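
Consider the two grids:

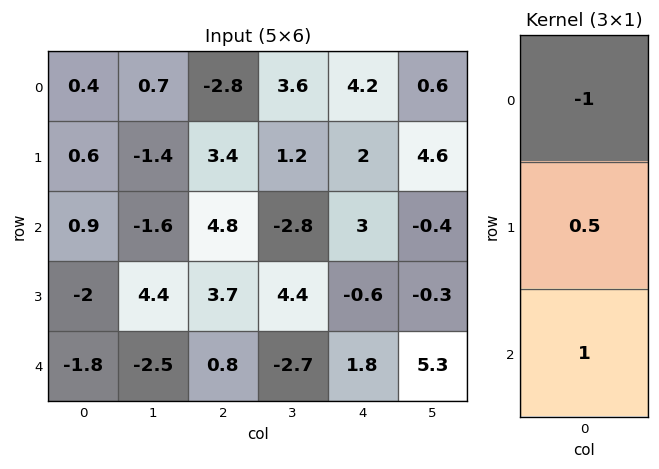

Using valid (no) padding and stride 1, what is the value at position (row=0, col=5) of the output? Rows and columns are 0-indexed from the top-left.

The receptive field on the input at this output position is [0.6 / 4.6 / -0.4]. Elementwise product with the kernel and sum: 0.6·-1 + 4.6·0.5 + -0.4·1.

1.3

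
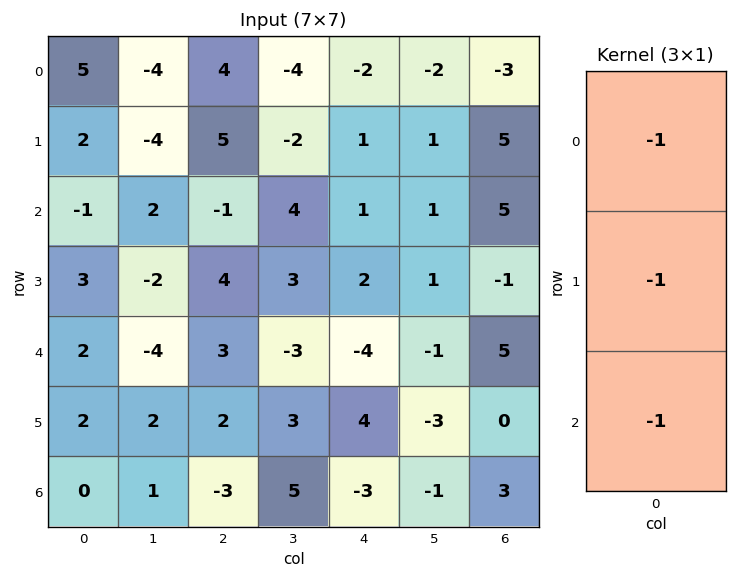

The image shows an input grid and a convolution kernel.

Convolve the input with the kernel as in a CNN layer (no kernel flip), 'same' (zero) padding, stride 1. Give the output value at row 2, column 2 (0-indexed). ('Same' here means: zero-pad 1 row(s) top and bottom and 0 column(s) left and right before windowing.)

-8

The receptive field on the zero-padded input at this output position is [5 / -1 / 4]. Elementwise product with the kernel and sum: 5·-1 + -1·-1 + 4·-1.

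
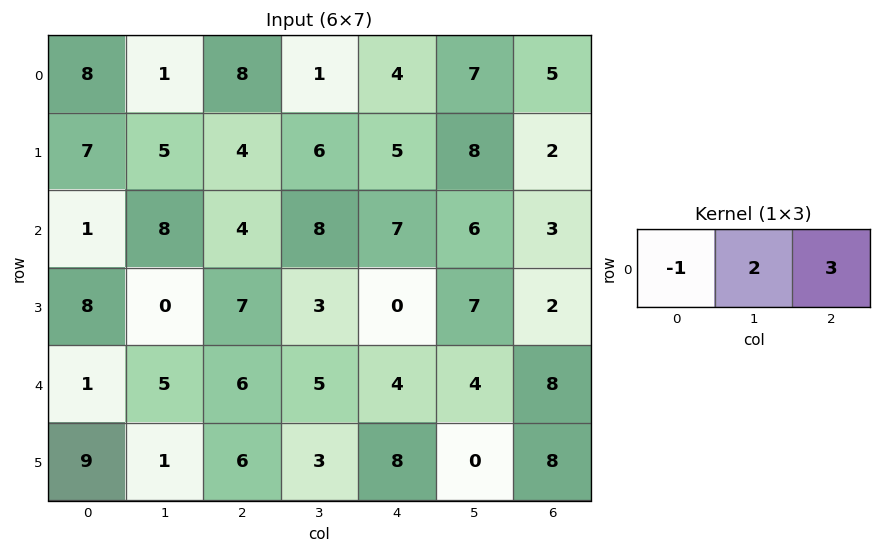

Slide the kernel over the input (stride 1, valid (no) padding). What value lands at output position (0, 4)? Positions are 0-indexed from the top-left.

The receptive field on the input at this output position is [4 7 5]. Elementwise product with the kernel and sum: 4·-1 + 7·2 + 5·3.

25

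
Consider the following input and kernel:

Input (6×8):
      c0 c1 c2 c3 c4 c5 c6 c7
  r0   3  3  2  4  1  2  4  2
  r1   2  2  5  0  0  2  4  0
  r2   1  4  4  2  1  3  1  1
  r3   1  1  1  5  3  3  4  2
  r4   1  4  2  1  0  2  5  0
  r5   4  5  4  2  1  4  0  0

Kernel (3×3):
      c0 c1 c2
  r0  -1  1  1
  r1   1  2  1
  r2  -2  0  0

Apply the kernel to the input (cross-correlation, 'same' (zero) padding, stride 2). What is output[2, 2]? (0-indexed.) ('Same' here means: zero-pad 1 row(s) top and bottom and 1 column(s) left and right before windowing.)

The receptive field on the zero-padded input at this output position is [5 3 3 / 1 0 2 / 2 1 4]. Elementwise product with the kernel and sum: 5·-1 + 3·1 + 3·1 + 1·1 + 0·2 + 2·1 + 2·-2.

0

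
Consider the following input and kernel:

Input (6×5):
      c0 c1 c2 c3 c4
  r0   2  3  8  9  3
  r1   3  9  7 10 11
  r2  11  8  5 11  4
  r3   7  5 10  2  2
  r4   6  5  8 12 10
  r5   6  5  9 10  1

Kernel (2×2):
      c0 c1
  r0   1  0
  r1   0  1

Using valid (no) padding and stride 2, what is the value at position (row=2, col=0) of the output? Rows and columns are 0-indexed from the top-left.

11

The receptive field on the input at this output position is [6 5 / 6 5]. Elementwise product with the kernel and sum: 6·1 + 5·1.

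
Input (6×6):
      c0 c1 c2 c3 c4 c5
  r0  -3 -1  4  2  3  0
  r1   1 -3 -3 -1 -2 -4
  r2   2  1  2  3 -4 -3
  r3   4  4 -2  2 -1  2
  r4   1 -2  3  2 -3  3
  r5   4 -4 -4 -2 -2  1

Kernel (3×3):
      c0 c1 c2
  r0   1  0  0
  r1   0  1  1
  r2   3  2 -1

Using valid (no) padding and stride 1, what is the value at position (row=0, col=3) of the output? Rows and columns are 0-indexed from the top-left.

0

The receptive field on the input at this output position is [2 3 0 / -1 -2 -4 / 3 -4 -3]. Elementwise product with the kernel and sum: 2·1 + -2·1 + -4·1 + 3·3 + -4·2 + -3·-1.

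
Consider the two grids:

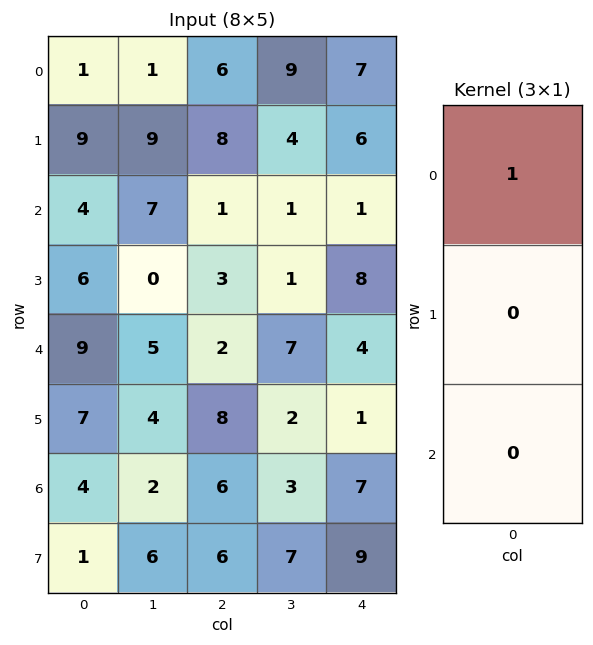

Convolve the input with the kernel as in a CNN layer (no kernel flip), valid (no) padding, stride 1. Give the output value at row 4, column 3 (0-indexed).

7

The receptive field on the input at this output position is [7 / 2 / 3]. Elementwise product with the kernel and sum: 7·1.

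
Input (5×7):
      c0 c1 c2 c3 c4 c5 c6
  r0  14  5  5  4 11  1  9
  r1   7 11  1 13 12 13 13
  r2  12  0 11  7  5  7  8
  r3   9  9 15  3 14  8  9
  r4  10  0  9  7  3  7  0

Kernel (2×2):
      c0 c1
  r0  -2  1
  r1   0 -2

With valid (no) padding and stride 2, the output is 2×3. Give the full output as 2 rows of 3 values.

Output[0,0]: The receptive field on the input at this output position is [14 5 / 7 11]. Elementwise product with the kernel and sum: 14·-2 + 5·1 + 11·-2.

-45 -32 -47
-42 -21 -19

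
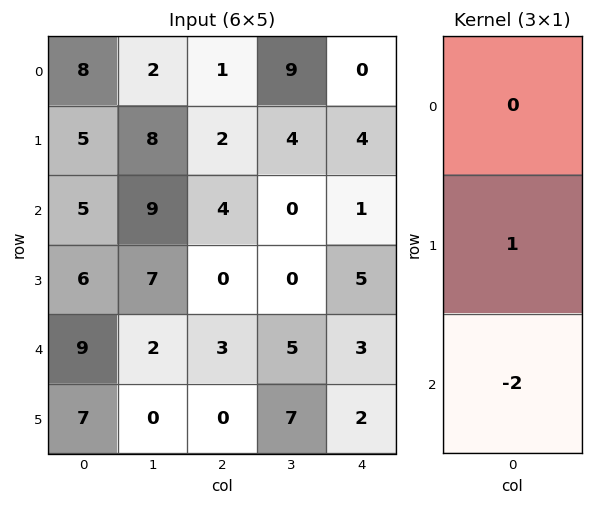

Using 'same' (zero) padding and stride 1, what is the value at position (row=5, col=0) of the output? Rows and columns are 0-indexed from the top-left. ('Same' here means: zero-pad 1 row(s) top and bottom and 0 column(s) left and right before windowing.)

The receptive field on the zero-padded input at this output position is [9 / 7 / 0]. Elementwise product with the kernel and sum: 7·1 + 0·-2.

7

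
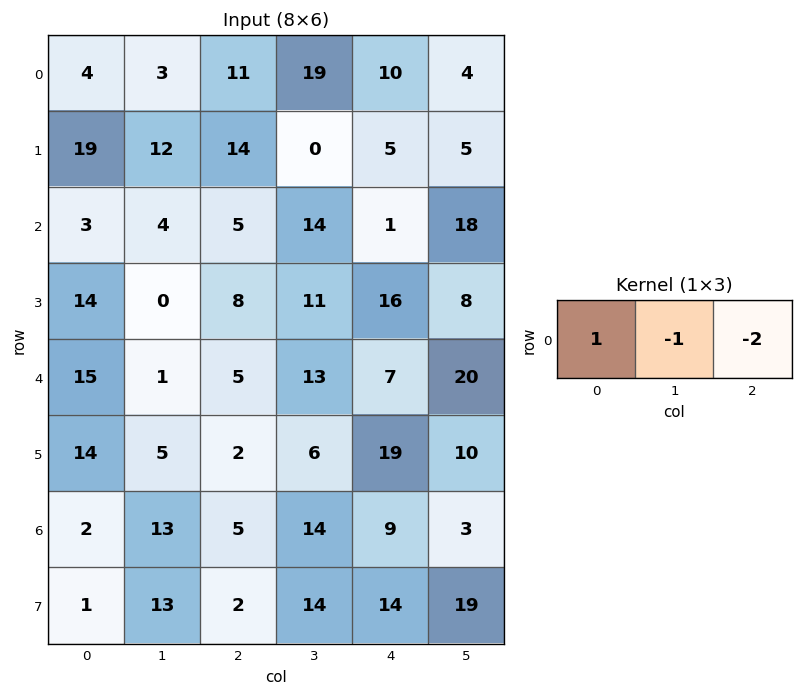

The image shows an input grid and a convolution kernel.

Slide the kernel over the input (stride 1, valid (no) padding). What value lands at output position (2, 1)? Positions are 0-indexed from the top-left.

The receptive field on the input at this output position is [4 5 14]. Elementwise product with the kernel and sum: 4·1 + 5·-1 + 14·-2.

-29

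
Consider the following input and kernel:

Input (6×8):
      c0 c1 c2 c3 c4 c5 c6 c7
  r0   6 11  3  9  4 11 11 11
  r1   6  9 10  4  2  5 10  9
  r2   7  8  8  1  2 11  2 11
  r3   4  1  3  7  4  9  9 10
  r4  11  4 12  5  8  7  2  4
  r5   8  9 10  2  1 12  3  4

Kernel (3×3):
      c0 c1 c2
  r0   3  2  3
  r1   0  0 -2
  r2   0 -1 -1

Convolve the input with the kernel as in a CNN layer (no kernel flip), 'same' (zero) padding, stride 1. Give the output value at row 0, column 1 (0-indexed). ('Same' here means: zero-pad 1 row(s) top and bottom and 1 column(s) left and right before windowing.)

-25

The receptive field on the zero-padded input at this output position is [0 0 0 / 6 11 3 / 6 9 10]. Elementwise product with the kernel and sum: 0·3 + 0·2 + 0·3 + 3·-2 + 9·-1 + 10·-1.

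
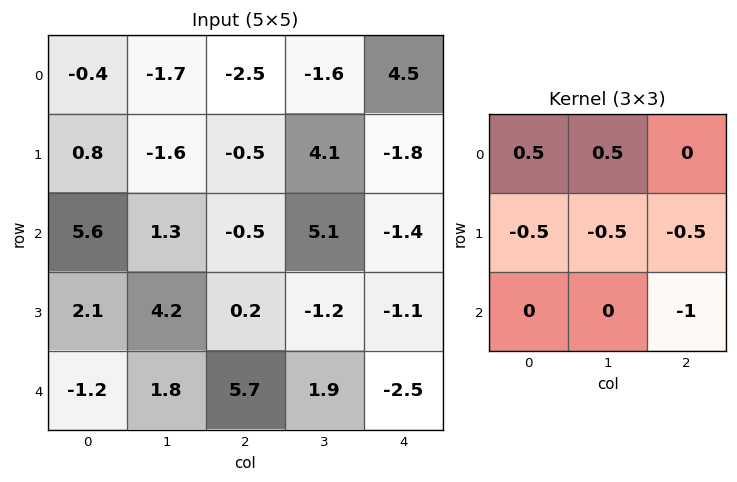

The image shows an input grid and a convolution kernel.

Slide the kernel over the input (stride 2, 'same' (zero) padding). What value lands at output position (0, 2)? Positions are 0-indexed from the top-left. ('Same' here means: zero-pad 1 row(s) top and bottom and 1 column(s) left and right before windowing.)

-1.45

The receptive field on the zero-padded input at this output position is [0 0 0 / -1.6 4.5 0 / 4.1 -1.8 0]. Elementwise product with the kernel and sum: 0·0.5 + 0·0.5 + -1.6·-0.5 + 4.5·-0.5 + 0·-0.5 + 0·-1.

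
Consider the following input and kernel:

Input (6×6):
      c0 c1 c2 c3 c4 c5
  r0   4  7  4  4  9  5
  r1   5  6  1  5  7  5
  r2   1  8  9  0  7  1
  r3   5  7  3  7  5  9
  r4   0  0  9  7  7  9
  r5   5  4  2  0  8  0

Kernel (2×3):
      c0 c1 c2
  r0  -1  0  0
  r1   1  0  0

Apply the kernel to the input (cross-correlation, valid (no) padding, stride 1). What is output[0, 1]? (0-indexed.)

-1

The receptive field on the input at this output position is [7 4 4 / 6 1 5]. Elementwise product with the kernel and sum: 7·-1 + 6·1.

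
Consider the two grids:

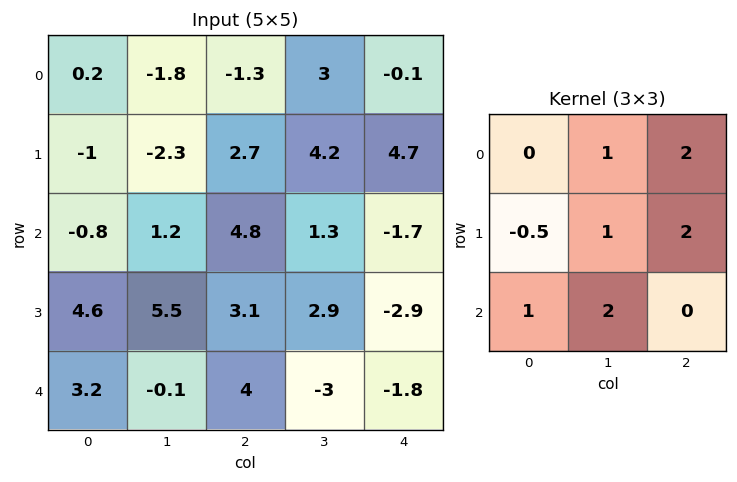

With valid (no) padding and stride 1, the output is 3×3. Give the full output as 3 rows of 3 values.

0.8 27.75 22.45
29.9 29.6 18
23.2 21.45 -8.55

Output[0,0]: The receptive field on the input at this output position is [0.2 -1.8 -1.3 / -1 -2.3 2.7 / -0.8 1.2 4.8]. Elementwise product with the kernel and sum: -1.8·1 + -1.3·2 + -1·-0.5 + -2.3·1 + 2.7·2 + -0.8·1 + 1.2·2.
Output[0,1]: The receptive field on the input at this output position is [-1.8 -1.3 3 / -2.3 2.7 4.2 / 1.2 4.8 1.3]. Elementwise product with the kernel and sum: -1.3·1 + 3·2 + -2.3·-0.5 + 2.7·1 + 4.2·2 + 1.2·1 + 4.8·2.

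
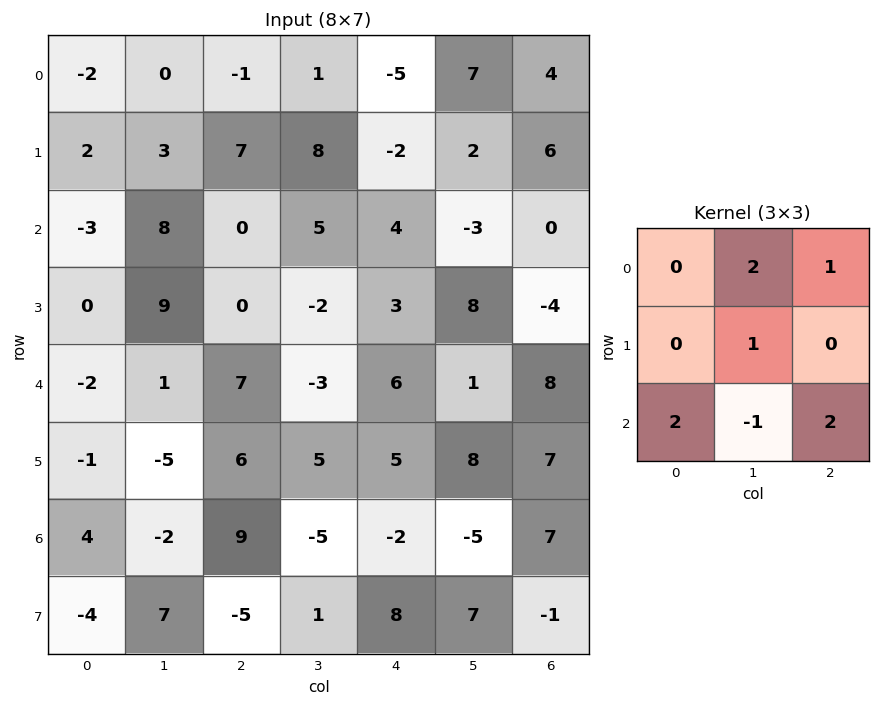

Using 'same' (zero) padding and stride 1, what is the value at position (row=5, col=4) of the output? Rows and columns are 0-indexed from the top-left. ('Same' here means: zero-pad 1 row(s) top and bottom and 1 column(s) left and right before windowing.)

0

The receptive field on the zero-padded input at this output position is [-3 6 1 / 5 5 8 / -5 -2 -5]. Elementwise product with the kernel and sum: 6·2 + 1·1 + 5·1 + -5·2 + -2·-1 + -5·2.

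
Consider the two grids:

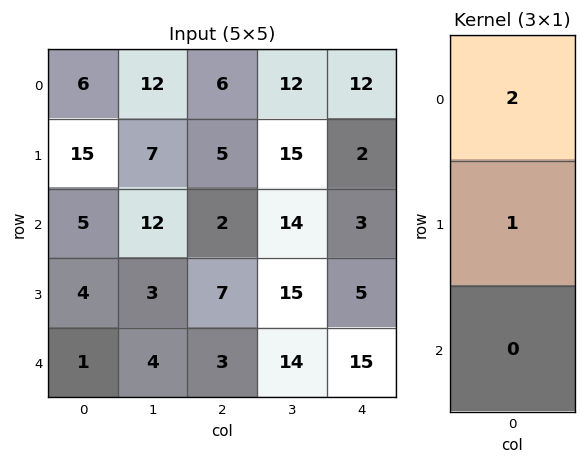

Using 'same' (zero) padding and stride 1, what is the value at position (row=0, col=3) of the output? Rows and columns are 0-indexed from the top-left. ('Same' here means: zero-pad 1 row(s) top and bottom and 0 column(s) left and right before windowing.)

12

The receptive field on the zero-padded input at this output position is [0 / 12 / 15]. Elementwise product with the kernel and sum: 0·2 + 12·1.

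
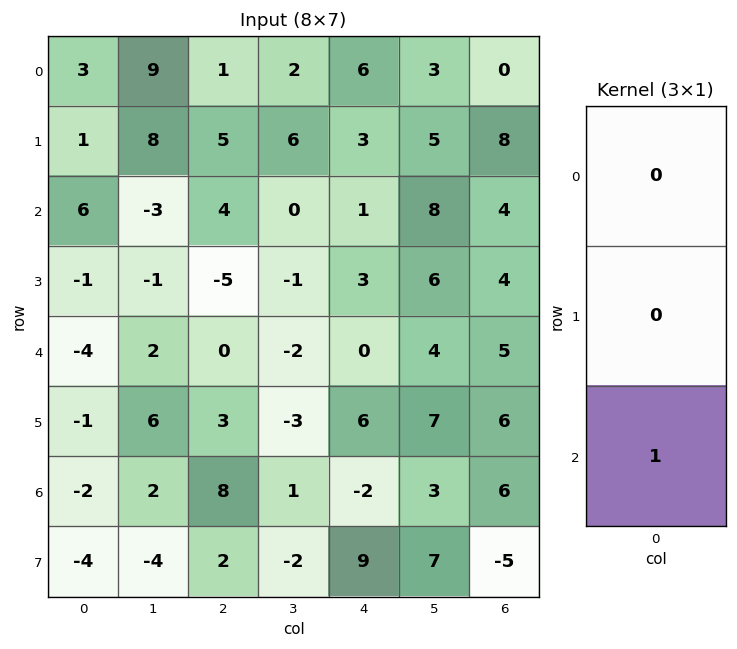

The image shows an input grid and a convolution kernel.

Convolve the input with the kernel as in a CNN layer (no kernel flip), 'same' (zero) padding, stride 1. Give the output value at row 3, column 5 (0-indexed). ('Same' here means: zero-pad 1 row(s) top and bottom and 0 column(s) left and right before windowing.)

The receptive field on the zero-padded input at this output position is [8 / 6 / 4]. Elementwise product with the kernel and sum: 4·1.

4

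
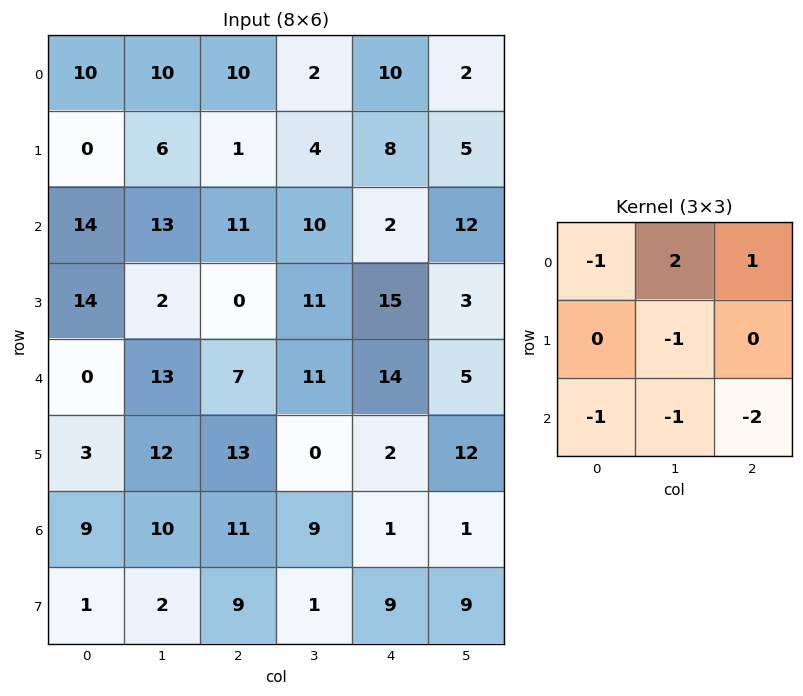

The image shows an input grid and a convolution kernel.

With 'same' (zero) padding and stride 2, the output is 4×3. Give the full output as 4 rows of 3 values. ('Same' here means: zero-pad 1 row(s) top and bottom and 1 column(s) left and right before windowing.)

-22 -25 -32
-26 -35 -17
3 -23 -18
4 -10 -13

Output[0,0]: The receptive field on the zero-padded input at this output position is [0 0 0 / 0 10 10 / 0 0 6]. Elementwise product with the kernel and sum: 0·-1 + 0·2 + 0·1 + 10·-1 + 0·-1 + 0·-1 + 6·-2.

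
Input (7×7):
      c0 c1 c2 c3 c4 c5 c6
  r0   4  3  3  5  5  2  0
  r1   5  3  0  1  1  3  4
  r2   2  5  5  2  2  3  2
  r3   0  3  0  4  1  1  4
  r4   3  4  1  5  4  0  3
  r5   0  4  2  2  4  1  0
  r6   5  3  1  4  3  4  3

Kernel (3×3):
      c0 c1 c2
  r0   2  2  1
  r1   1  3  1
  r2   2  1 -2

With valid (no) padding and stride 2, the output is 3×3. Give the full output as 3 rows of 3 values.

Output[0,0]: The receptive field on the input at this output position is [4 3 3 / 5 3 0 / 2 5 5]. Elementwise product with the kernel and sum: 4·2 + 3·2 + 3·1 + 5·1 + 3·3 + 0·1 + 2·2 + 5·1 + 5·-2.
Output[0,1]: The receptive field on the input at this output position is [3 5 5 / 0 1 1 / 5 2 2]. Elementwise product with the kernel and sum: 3·2 + 5·2 + 5·1 + 0·1 + 1·3 + 1·1 + 5·2 + 2·1 + 2·-2.

30 33 31
36 28 22
40 28 22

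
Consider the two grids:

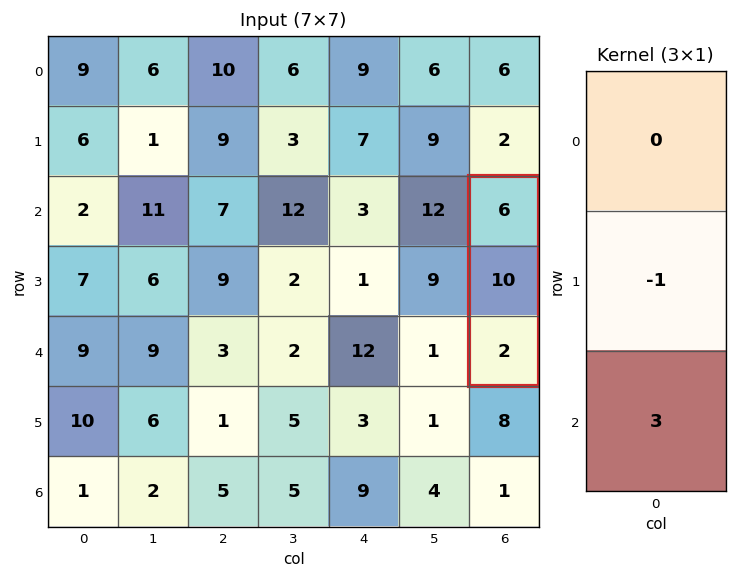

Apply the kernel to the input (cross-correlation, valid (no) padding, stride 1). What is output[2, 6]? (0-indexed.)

The receptive field on the input at this output position is [6 / 10 / 2]. Elementwise product with the kernel and sum: 10·-1 + 2·3.

-4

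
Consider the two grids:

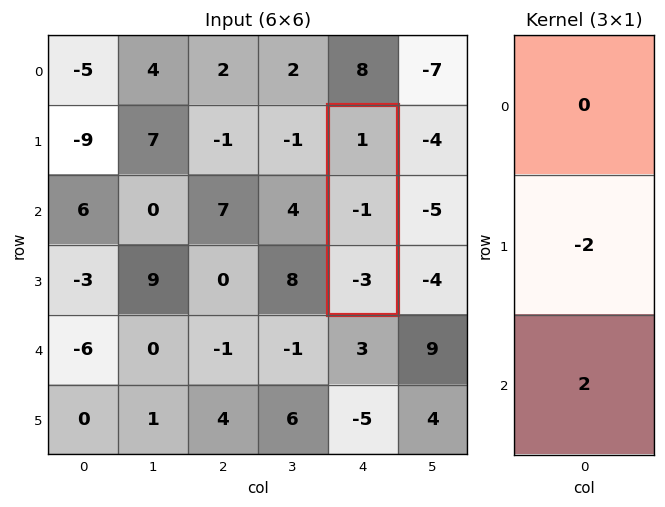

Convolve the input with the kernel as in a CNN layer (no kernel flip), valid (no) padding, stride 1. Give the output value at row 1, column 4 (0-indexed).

-4

The receptive field on the input at this output position is [1 / -1 / -3]. Elementwise product with the kernel and sum: -1·-2 + -3·2.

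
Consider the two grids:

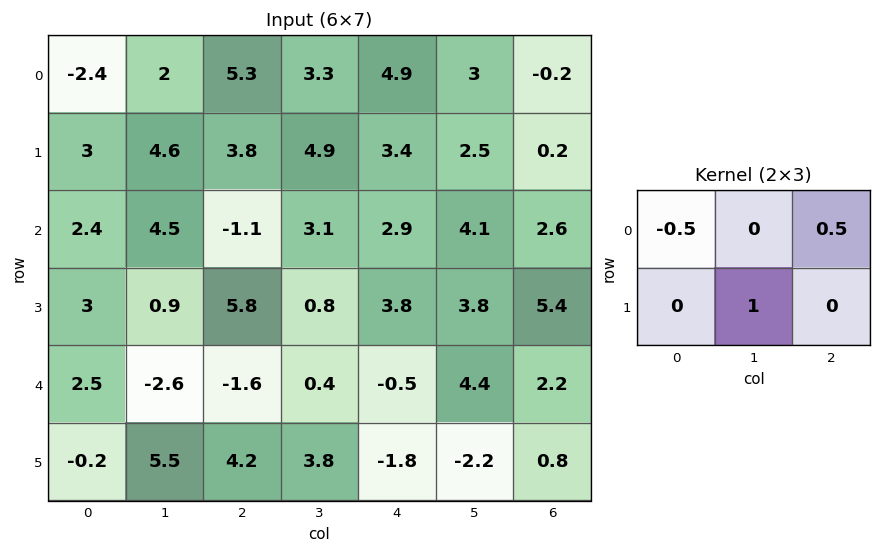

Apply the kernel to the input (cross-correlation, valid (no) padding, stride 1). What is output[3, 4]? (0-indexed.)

The receptive field on the input at this output position is [3.8 3.8 5.4 / -0.5 4.4 2.2]. Elementwise product with the kernel and sum: 3.8·-0.5 + 5.4·0.5 + 4.4·1.

5.2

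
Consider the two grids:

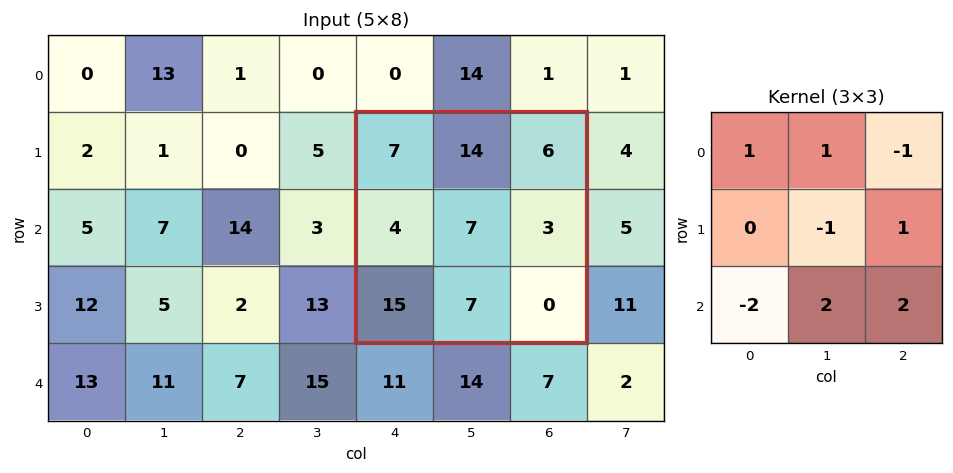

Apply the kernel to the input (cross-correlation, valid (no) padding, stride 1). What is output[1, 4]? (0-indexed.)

The receptive field on the input at this output position is [7 14 6 / 4 7 3 / 15 7 0]. Elementwise product with the kernel and sum: 7·1 + 14·1 + 6·-1 + 7·-1 + 3·1 + 15·-2 + 7·2 + 0·2.

-5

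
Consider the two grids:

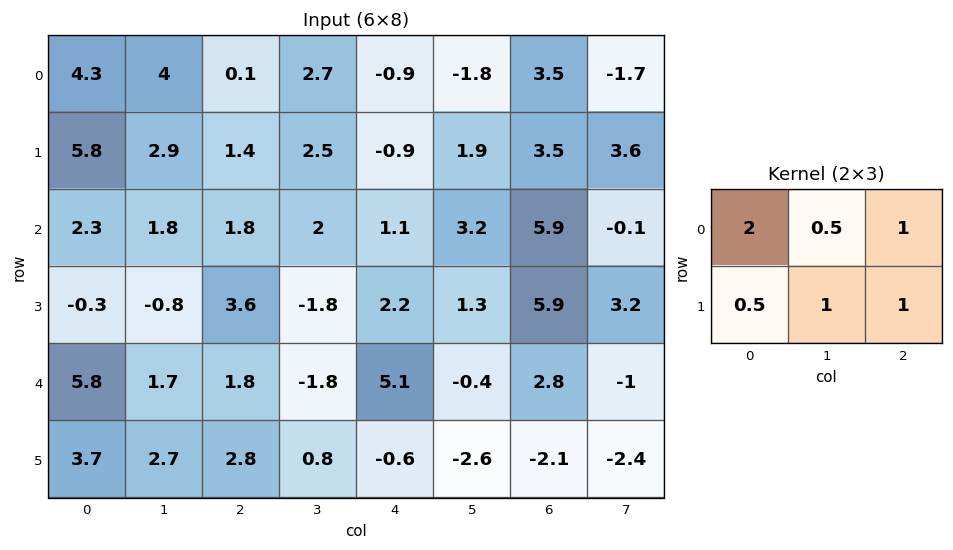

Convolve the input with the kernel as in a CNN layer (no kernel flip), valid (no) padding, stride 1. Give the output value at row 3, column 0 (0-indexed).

The receptive field on the input at this output position is [-0.3 -0.8 3.6 / 5.8 1.7 1.8]. Elementwise product with the kernel and sum: -0.3·2 + -0.8·0.5 + 3.6·1 + 5.8·0.5 + 1.7·1 + 1.8·1.

9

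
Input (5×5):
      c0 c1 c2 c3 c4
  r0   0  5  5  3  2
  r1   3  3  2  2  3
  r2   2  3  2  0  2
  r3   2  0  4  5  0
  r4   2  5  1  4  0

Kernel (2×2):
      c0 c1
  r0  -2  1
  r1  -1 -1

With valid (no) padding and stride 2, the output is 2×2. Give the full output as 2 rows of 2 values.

Output[0,0]: The receptive field on the input at this output position is [0 5 / 3 3]. Elementwise product with the kernel and sum: 0·-2 + 5·1 + 3·-1 + 3·-1.
Output[0,1]: The receptive field on the input at this output position is [5 3 / 2 2]. Elementwise product with the kernel and sum: 5·-2 + 3·1 + 2·-1 + 2·-1.

-1 -11
-3 -13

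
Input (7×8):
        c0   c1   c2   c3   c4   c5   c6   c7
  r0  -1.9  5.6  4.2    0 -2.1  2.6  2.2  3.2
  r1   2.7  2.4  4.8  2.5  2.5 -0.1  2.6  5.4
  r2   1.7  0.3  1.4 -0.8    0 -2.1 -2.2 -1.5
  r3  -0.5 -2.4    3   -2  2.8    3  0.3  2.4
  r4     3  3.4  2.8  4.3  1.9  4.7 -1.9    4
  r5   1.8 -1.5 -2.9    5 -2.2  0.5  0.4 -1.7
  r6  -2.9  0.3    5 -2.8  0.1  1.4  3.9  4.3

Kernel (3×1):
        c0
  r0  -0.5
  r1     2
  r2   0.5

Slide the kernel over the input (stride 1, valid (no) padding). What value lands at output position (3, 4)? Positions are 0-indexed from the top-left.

1.3

The receptive field on the input at this output position is [2.8 / 1.9 / -2.2]. Elementwise product with the kernel and sum: 2.8·-0.5 + 1.9·2 + -2.2·0.5.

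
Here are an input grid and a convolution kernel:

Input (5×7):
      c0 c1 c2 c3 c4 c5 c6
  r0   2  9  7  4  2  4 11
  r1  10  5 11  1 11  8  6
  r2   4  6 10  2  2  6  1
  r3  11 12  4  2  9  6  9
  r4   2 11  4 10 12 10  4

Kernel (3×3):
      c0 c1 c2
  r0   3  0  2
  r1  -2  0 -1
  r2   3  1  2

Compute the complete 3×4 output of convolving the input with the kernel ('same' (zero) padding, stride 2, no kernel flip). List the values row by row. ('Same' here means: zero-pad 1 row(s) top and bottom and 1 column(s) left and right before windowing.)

11 6 18 22
39 47 36 39
13 8 -12 -2

Output[0,0]: The receptive field on the zero-padded input at this output position is [0 0 0 / 0 2 9 / 0 10 5]. Elementwise product with the kernel and sum: 0·3 + 0·2 + 0·-2 + 9·-1 + 0·3 + 10·1 + 5·2.
Output[0,1]: The receptive field on the zero-padded input at this output position is [0 0 0 / 9 7 4 / 5 11 1]. Elementwise product with the kernel and sum: 0·3 + 0·2 + 9·-2 + 4·-1 + 5·3 + 11·1 + 1·2.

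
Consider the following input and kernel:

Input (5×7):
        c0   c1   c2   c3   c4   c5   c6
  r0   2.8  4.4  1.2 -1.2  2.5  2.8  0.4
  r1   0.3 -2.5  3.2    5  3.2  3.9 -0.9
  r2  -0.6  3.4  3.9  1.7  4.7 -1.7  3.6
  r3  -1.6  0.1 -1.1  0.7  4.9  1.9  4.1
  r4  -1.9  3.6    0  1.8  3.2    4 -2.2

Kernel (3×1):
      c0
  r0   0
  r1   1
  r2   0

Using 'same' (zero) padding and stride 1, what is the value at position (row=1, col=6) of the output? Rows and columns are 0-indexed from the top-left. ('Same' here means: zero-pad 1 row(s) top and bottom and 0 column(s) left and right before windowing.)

The receptive field on the zero-padded input at this output position is [0.4 / -0.9 / 3.6]. Elementwise product with the kernel and sum: -0.9·1.

-0.9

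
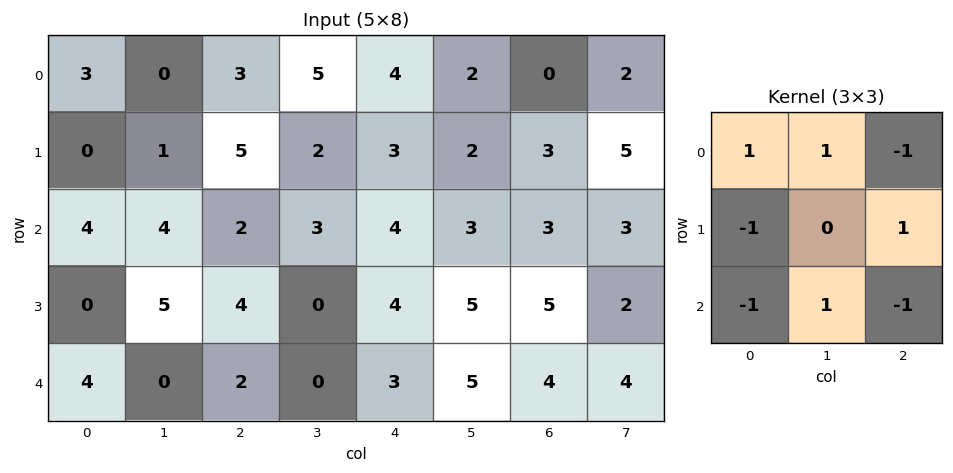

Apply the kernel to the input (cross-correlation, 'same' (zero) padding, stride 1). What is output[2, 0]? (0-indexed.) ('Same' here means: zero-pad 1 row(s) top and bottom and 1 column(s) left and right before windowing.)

-2

The receptive field on the zero-padded input at this output position is [0 0 1 / 0 4 4 / 0 0 5]. Elementwise product with the kernel and sum: 0·1 + 0·1 + 1·-1 + 0·-1 + 4·1 + 0·-1 + 0·1 + 5·-1.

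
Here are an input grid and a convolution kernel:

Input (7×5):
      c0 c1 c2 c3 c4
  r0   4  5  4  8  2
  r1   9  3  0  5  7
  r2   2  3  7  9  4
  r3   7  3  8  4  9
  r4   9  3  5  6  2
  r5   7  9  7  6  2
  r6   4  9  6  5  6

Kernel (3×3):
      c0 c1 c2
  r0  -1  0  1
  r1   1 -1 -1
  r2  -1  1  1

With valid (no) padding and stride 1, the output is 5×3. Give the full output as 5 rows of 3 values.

Output[0,0]: The receptive field on the input at this output position is [4 5 4 / 9 3 0 / 2 3 7]. Elementwise product with the kernel and sum: 4·-1 + 4·1 + 9·1 + 3·-1 + 0·-1 + 2·-1 + 3·1 + 7·1.
Output[0,1]: The receptive field on the input at this output position is [5 4 8 / 3 0 5 / 3 7 9]. Elementwise product with the kernel and sum: 5·-1 + 8·1 + 3·1 + 0·-1 + 5·-1 + 3·-1 + 7·1 + 9·1.

14 14 -8
-13 -2 6
0 5 -5
11 -3 -1
-2 1 1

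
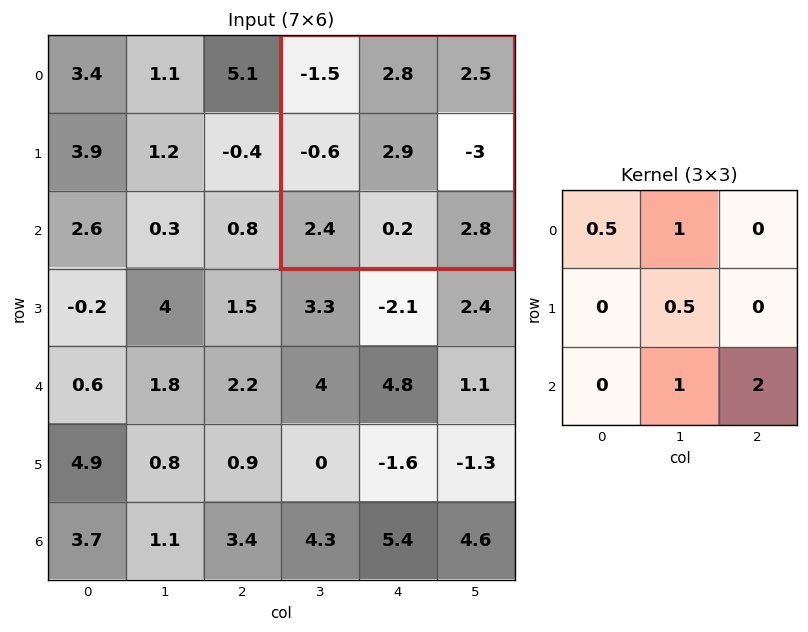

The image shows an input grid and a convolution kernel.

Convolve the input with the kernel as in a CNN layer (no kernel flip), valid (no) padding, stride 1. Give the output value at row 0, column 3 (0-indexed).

9.3

The receptive field on the input at this output position is [-1.5 2.8 2.5 / -0.6 2.9 -3 / 2.4 0.2 2.8]. Elementwise product with the kernel and sum: -1.5·0.5 + 2.8·1 + 2.9·0.5 + 0.2·1 + 2.8·2.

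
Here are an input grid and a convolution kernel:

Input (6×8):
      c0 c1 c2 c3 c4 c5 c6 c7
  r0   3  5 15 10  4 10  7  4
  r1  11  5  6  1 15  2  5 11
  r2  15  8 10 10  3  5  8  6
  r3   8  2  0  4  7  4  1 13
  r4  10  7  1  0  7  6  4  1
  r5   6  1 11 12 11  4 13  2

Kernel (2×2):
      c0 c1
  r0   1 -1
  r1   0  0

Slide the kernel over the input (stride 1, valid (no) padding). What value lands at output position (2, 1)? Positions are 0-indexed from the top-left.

The receptive field on the input at this output position is [8 10 / 2 0]. Elementwise product with the kernel and sum: 8·1 + 10·-1.

-2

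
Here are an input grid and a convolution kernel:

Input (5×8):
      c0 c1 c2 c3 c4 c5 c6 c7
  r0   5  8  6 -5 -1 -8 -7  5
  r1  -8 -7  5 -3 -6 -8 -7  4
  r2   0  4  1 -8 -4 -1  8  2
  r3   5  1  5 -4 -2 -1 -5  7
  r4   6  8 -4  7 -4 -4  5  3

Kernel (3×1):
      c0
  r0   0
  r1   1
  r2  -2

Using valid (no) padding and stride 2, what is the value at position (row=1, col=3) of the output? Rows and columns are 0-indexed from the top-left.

-15

The receptive field on the input at this output position is [8 / -5 / 5]. Elementwise product with the kernel and sum: -5·1 + 5·-2.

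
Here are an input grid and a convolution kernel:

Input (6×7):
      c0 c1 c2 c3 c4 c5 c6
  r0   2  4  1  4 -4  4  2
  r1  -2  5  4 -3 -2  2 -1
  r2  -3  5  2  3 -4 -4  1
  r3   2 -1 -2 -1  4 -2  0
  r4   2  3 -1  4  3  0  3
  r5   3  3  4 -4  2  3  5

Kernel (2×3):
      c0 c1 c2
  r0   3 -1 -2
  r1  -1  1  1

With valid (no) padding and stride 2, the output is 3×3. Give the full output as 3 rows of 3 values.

Output[0,0]: The receptive field on the input at this output position is [2 4 1 / -2 5 4]. Elementwise product with the kernel and sum: 2·3 + 4·-1 + 1·-2 + -2·-1 + 5·1 + 4·1.
Output[0,1]: The receptive field on the input at this output position is [1 4 -4 / 4 -3 -2]. Elementwise product with the kernel and sum: 1·3 + 4·-1 + -4·-2 + 4·-1 + -3·1 + -2·1.

11 -2 -17
-23 16 -16
9 -19 9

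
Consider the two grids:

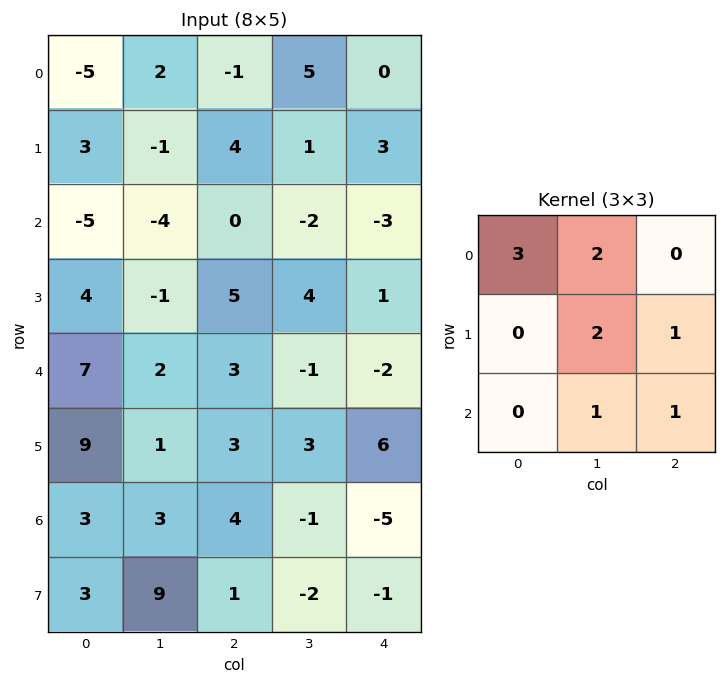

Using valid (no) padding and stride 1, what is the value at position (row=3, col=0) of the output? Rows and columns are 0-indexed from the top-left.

21

The receptive field on the input at this output position is [4 -1 5 / 7 2 3 / 9 1 3]. Elementwise product with the kernel and sum: 4·3 + -1·2 + 2·2 + 3·1 + 1·1 + 3·1.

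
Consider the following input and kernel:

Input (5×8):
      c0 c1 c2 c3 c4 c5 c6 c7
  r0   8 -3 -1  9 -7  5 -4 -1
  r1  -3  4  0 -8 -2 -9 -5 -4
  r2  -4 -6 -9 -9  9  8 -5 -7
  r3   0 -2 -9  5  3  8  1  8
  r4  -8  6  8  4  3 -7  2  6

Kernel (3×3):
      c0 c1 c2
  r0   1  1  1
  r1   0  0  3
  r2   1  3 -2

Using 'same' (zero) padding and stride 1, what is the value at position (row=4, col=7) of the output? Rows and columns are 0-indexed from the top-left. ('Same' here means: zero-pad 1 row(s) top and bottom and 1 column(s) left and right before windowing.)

The receptive field on the zero-padded input at this output position is [1 8 0 / 2 6 0 / 0 0 0]. Elementwise product with the kernel and sum: 1·1 + 8·1 + 0·1 + 0·3 + 0·1 + 0·3 + 0·-2.

9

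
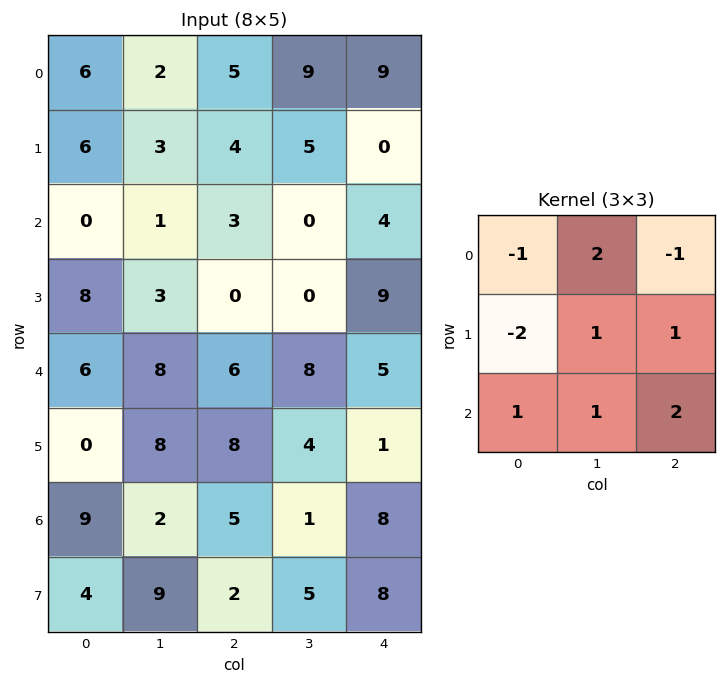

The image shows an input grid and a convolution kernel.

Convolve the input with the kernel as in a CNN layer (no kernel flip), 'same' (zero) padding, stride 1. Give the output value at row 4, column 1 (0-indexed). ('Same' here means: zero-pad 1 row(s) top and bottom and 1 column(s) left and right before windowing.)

The receptive field on the zero-padded input at this output position is [8 3 0 / 6 8 6 / 0 8 8]. Elementwise product with the kernel and sum: 8·-1 + 3·2 + 0·-1 + 6·-2 + 8·1 + 6·1 + 0·1 + 8·1 + 8·2.

24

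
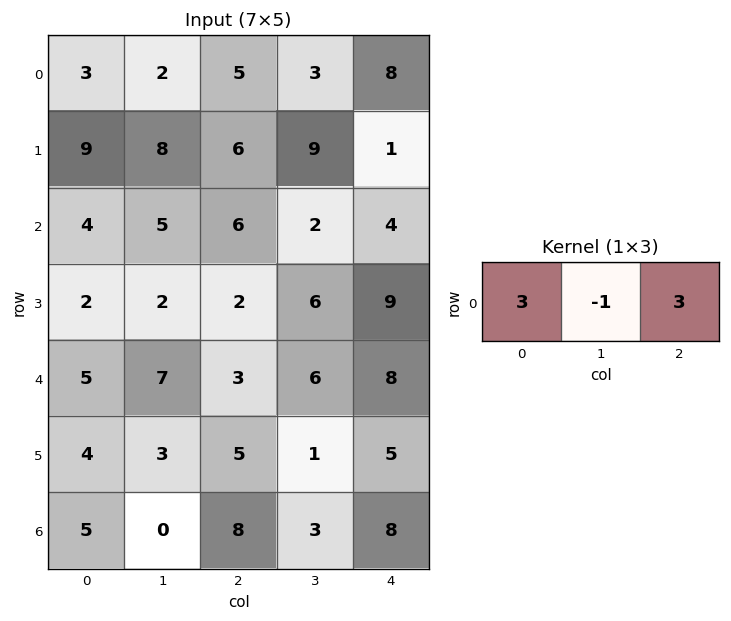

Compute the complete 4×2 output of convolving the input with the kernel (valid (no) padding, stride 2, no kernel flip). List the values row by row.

Output[0,0]: The receptive field on the input at this output position is [3 2 5]. Elementwise product with the kernel and sum: 3·3 + 2·-1 + 5·3.
Output[0,1]: The receptive field on the input at this output position is [5 3 8]. Elementwise product with the kernel and sum: 5·3 + 3·-1 + 8·3.

22 36
25 28
17 27
39 45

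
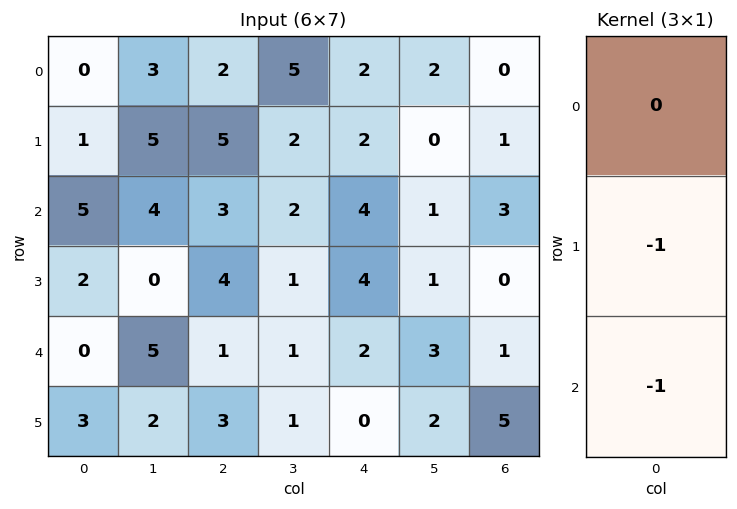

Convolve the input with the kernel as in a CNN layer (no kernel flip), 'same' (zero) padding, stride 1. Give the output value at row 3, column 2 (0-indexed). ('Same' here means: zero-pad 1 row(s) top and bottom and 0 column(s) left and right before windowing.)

-5

The receptive field on the zero-padded input at this output position is [3 / 4 / 1]. Elementwise product with the kernel and sum: 4·-1 + 1·-1.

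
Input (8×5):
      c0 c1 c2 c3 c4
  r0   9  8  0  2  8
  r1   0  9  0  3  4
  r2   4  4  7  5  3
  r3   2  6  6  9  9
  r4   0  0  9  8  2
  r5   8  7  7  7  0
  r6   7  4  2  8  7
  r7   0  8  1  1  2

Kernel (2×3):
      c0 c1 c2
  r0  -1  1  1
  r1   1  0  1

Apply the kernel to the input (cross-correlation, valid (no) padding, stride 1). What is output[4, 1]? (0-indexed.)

31

The receptive field on the input at this output position is [0 9 8 / 7 7 7]. Elementwise product with the kernel and sum: 0·-1 + 9·1 + 8·1 + 7·1 + 7·1.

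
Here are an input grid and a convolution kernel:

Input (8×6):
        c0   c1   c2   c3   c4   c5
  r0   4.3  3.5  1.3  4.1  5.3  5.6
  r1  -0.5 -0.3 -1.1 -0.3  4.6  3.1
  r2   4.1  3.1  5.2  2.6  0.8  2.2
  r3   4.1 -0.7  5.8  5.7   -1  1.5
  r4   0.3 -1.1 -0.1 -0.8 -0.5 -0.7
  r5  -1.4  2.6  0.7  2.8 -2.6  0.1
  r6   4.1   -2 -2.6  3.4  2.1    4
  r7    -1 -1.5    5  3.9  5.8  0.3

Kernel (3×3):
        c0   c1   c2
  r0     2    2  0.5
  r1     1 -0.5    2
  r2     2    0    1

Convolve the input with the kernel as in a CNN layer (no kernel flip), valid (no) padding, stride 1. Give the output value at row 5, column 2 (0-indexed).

21.4

The receptive field on the input at this output position is [0.7 2.8 -2.6 / -2.6 3.4 2.1 / 5 3.9 5.8]. Elementwise product with the kernel and sum: 0.7·2 + 2.8·2 + -2.6·0.5 + -2.6·1 + 3.4·-0.5 + 2.1·2 + 5·2 + 5.8·1.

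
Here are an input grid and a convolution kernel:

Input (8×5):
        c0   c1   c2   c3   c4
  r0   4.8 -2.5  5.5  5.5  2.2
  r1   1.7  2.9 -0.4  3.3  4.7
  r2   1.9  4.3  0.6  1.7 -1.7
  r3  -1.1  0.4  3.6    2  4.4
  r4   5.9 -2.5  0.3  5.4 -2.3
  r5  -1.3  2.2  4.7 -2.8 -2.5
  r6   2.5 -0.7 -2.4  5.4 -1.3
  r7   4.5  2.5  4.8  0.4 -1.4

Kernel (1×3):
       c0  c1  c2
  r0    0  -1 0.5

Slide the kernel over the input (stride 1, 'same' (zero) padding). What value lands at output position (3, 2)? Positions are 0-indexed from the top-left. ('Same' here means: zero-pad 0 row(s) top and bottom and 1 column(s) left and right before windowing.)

The receptive field on the zero-padded input at this output position is [0.4 3.6 2]. Elementwise product with the kernel and sum: 3.6·-1 + 2·0.5.

-2.6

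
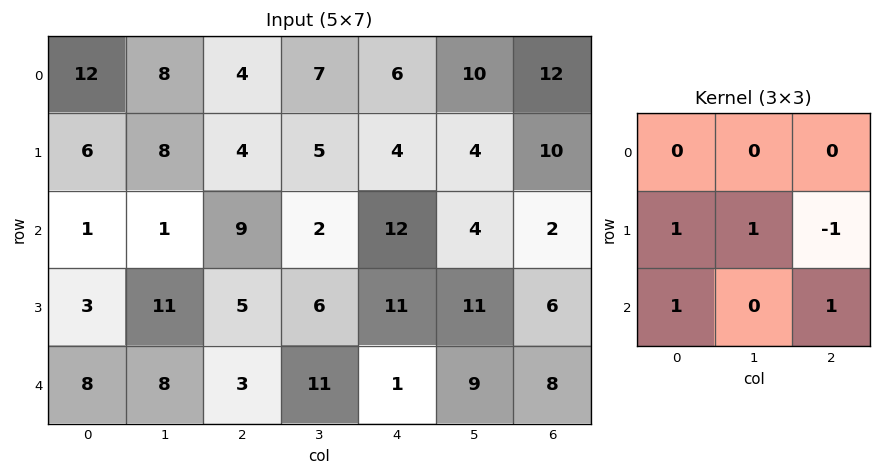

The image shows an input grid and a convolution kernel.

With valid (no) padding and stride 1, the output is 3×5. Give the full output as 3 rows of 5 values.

20 10 26 11 12
1 25 15 27 31
20 29 4 26 25

Output[0,0]: The receptive field on the input at this output position is [12 8 4 / 6 8 4 / 1 1 9]. Elementwise product with the kernel and sum: 6·1 + 8·1 + 4·-1 + 1·1 + 9·1.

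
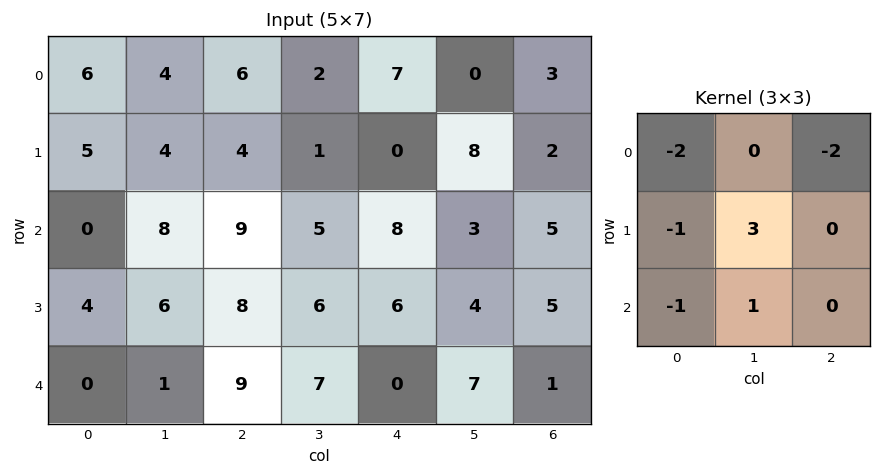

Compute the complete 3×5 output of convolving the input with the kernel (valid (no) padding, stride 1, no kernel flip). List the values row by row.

Output[0,0]: The receptive field on the input at this output position is [6 4 6 / 5 4 4 / 0 8 9]. Elementwise product with the kernel and sum: 6·-2 + 6·-2 + 5·-1 + 4·3 + 0·-1 + 8·1.
Output[0,1]: The receptive field on the input at this output position is [4 6 2 / 4 4 1 / 8 9 5]. Elementwise product with the kernel and sum: 4·-2 + 2·-2 + 4·-1 + 4·3 + 8·-1 + 9·1.

-9 -3 -31 -2 -1
8 11 -4 1 -5
-3 0 -26 -11 -13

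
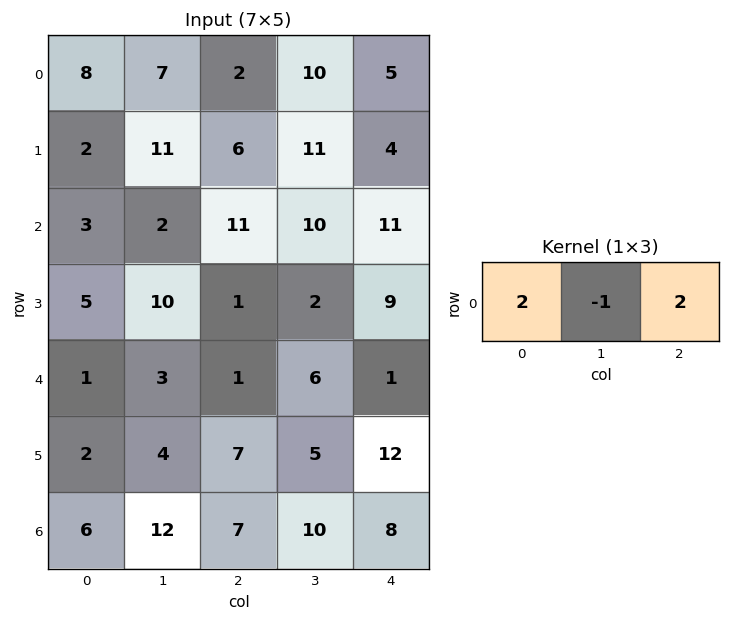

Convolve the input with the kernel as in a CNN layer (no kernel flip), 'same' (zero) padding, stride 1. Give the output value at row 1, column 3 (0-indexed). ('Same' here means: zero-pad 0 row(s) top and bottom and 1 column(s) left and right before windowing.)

The receptive field on the zero-padded input at this output position is [6 11 4]. Elementwise product with the kernel and sum: 6·2 + 11·-1 + 4·2.

9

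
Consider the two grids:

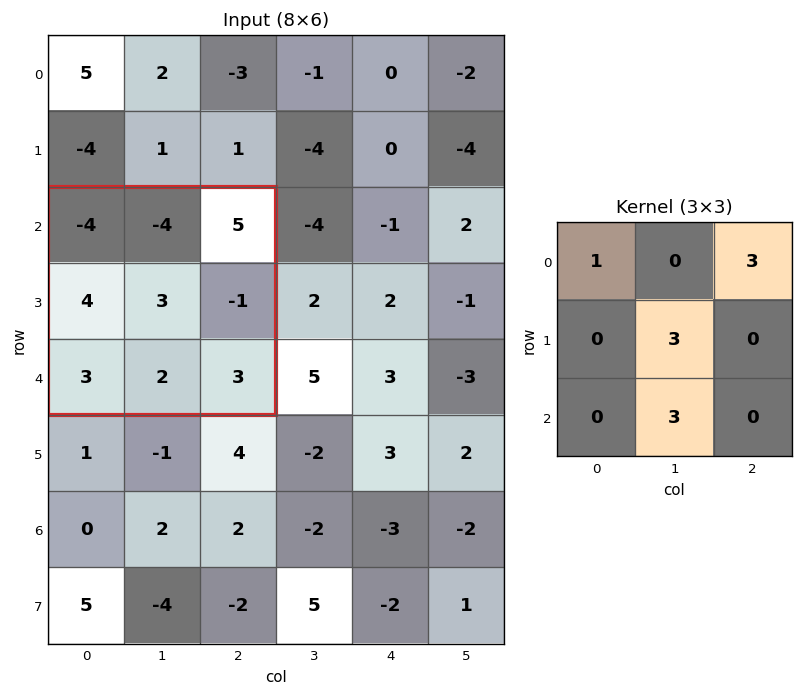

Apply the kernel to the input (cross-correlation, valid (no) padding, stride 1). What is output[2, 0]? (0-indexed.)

26

The receptive field on the input at this output position is [-4 -4 5 / 4 3 -1 / 3 2 3]. Elementwise product with the kernel and sum: -4·1 + 5·3 + 3·3 + 2·3.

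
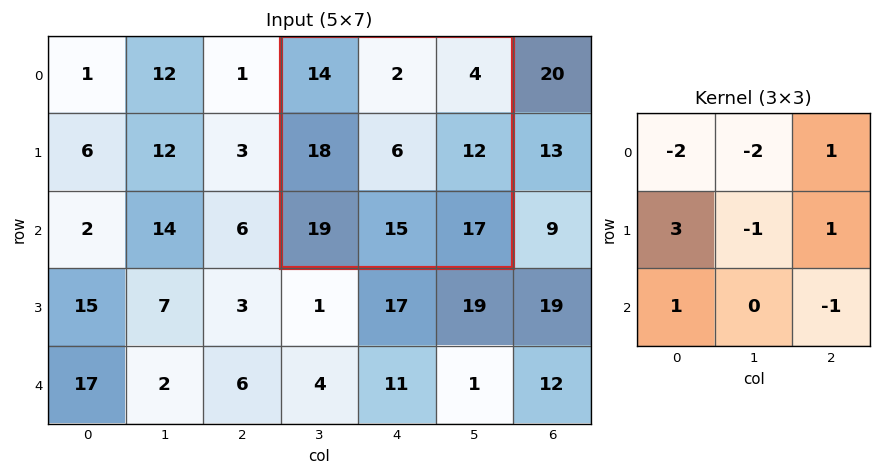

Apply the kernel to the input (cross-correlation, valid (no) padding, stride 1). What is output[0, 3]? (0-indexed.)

34

The receptive field on the input at this output position is [14 2 4 / 18 6 12 / 19 15 17]. Elementwise product with the kernel and sum: 14·-2 + 2·-2 + 4·1 + 18·3 + 6·-1 + 12·1 + 19·1 + 17·-1.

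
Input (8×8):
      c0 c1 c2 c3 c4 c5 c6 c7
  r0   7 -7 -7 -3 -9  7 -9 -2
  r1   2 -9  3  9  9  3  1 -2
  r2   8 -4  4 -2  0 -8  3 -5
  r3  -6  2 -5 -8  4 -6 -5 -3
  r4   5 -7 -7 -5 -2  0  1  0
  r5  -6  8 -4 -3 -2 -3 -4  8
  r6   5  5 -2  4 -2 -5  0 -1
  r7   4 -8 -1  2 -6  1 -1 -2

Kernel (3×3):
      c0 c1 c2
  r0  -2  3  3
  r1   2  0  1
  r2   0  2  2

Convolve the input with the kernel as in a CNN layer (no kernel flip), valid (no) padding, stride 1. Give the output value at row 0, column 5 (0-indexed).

The receptive field on the input at this output position is [7 -9 -2 / 3 1 -2 / -8 3 -5]. Elementwise product with the kernel and sum: 7·-2 + -9·3 + -2·3 + 3·2 + -2·1 + 3·2 + -5·2.

-47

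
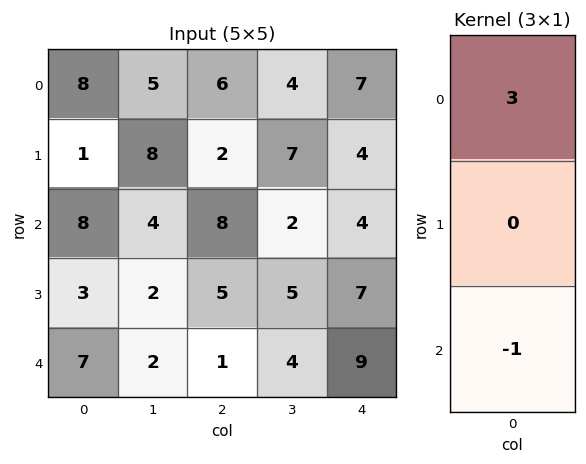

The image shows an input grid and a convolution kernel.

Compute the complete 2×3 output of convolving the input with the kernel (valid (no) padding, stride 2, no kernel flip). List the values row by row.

Output[0,0]: The receptive field on the input at this output position is [8 / 1 / 8]. Elementwise product with the kernel and sum: 8·3 + 8·-1.

16 10 17
17 23 3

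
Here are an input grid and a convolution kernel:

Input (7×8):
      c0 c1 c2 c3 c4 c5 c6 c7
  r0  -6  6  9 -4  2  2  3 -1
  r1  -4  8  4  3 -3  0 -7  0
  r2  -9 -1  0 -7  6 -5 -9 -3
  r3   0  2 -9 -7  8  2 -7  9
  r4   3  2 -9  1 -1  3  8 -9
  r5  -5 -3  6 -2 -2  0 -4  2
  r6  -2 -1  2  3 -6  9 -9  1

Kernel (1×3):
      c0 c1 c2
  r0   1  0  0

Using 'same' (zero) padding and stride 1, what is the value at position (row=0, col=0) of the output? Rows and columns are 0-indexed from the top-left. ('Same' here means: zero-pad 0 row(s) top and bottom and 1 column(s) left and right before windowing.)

The receptive field on the zero-padded input at this output position is [0 -6 6]. Elementwise product with the kernel and sum: 0·1.

0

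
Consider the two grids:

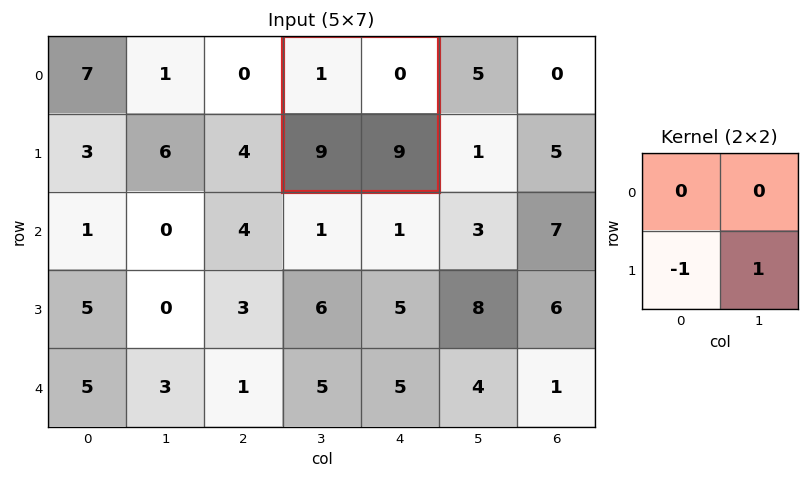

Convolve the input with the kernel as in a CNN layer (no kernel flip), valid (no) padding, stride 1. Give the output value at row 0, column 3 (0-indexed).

The receptive field on the input at this output position is [1 0 / 9 9]. Elementwise product with the kernel and sum: 9·-1 + 9·1.

0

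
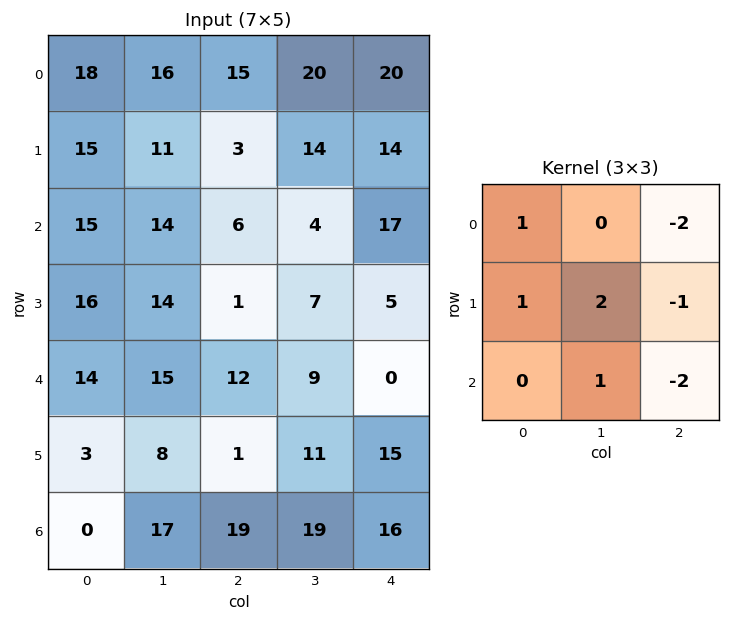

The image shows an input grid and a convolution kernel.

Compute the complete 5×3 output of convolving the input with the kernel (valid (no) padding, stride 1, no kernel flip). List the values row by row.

Output[0,0]: The receptive field on the input at this output position is [18 16 15 / 15 11 3 / 15 14 6]. Elementwise product with the kernel and sum: 18·1 + 15·-2 + 15·1 + 11·2 + 3·-1 + 14·1 + 6·-2.

24 -23 -38
58 -8 -31
37 9 -9
52 9 2
-13 -23 7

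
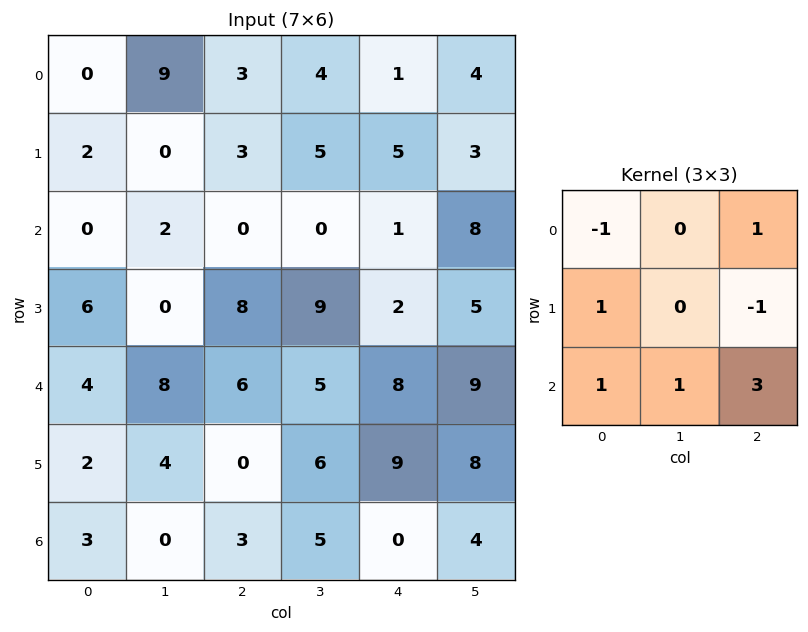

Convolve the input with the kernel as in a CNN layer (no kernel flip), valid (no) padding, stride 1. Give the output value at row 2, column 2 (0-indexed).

42

The receptive field on the input at this output position is [0 0 1 / 8 9 2 / 6 5 8]. Elementwise product with the kernel and sum: 0·-1 + 1·1 + 8·1 + 2·-1 + 6·1 + 5·1 + 8·3.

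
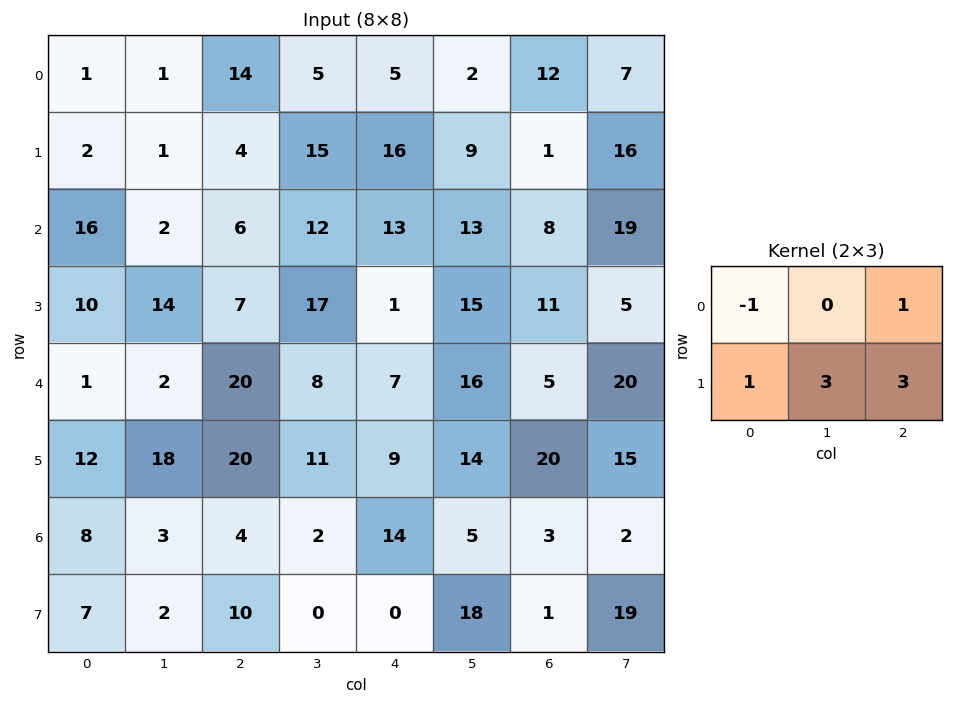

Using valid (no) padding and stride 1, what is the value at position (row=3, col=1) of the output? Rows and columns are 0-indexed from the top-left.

The receptive field on the input at this output position is [14 7 17 / 2 20 8]. Elementwise product with the kernel and sum: 14·-1 + 17·1 + 2·1 + 20·3 + 8·3.

89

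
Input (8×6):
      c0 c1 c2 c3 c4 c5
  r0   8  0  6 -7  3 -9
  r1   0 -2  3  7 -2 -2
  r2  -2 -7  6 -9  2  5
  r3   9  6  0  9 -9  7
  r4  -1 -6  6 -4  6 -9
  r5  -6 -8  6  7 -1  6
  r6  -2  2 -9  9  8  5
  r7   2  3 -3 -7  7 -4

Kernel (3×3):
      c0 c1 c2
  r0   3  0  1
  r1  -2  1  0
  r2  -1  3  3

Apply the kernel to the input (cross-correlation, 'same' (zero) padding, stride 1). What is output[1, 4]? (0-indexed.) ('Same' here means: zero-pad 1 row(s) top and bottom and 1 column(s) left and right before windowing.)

The receptive field on the zero-padded input at this output position is [-7 3 -9 / 7 -2 -2 / -9 2 5]. Elementwise product with the kernel and sum: -7·3 + -9·1 + 7·-2 + -2·1 + -9·-1 + 2·3 + 5·3.

-16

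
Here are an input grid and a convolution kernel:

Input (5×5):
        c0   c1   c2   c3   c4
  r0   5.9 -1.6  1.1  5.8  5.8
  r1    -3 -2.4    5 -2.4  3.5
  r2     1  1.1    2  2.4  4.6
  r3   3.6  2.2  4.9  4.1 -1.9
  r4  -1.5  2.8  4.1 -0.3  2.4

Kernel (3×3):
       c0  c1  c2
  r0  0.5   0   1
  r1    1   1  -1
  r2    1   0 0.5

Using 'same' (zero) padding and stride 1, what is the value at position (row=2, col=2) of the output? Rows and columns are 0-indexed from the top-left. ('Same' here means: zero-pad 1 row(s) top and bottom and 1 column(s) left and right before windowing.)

The receptive field on the zero-padded input at this output position is [-2.4 5 -2.4 / 1.1 2 2.4 / 2.2 4.9 4.1]. Elementwise product with the kernel and sum: -2.4·0.5 + -2.4·1 + 1.1·1 + 2·1 + 2.4·-1 + 2.2·1 + 4.1·0.5.

1.35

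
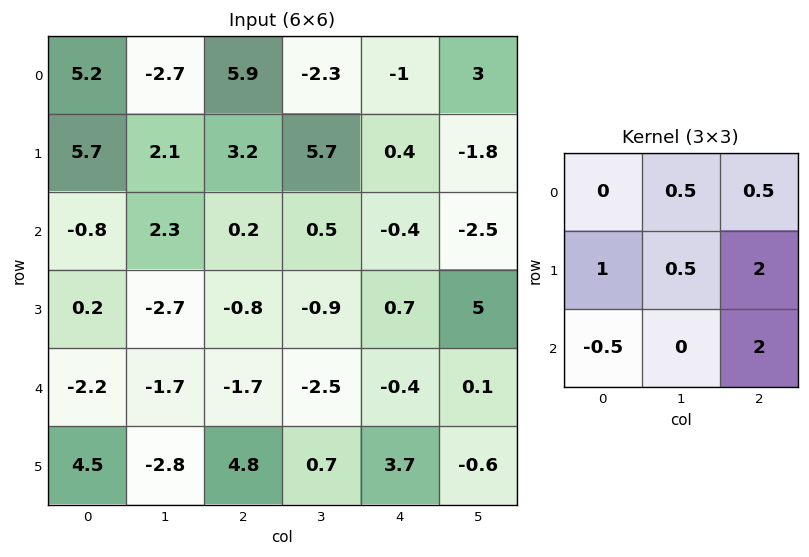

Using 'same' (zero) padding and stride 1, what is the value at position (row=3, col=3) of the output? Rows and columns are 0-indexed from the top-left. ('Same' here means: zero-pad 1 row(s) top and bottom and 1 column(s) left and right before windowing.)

0.25

The receptive field on the zero-padded input at this output position is [0.2 0.5 -0.4 / -0.8 -0.9 0.7 / -1.7 -2.5 -0.4]. Elementwise product with the kernel and sum: 0.5·0.5 + -0.4·0.5 + -0.8·1 + -0.9·0.5 + 0.7·2 + -1.7·-0.5 + -0.4·2.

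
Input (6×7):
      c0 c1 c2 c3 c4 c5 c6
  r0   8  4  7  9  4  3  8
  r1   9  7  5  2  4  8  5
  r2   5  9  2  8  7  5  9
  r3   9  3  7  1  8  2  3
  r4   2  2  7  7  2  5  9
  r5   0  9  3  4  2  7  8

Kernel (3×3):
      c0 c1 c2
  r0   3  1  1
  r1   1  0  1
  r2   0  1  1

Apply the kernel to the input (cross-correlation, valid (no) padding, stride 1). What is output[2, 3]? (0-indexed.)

46

The receptive field on the input at this output position is [8 7 5 / 1 8 2 / 7 2 5]. Elementwise product with the kernel and sum: 8·3 + 7·1 + 5·1 + 1·1 + 2·1 + 2·1 + 5·1.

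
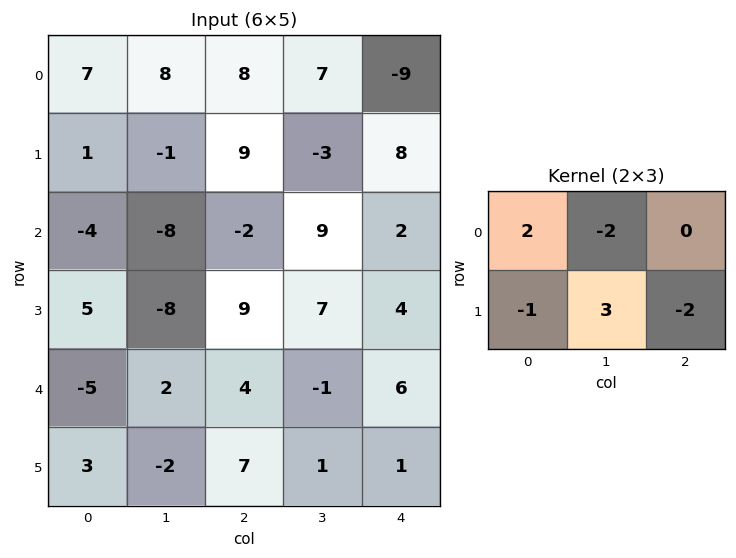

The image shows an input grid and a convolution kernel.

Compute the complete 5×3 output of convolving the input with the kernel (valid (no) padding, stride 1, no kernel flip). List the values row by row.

-24 34 -32
-12 -36 49
-39 9 -18
29 -22 -15
-37 17 4

Output[0,0]: The receptive field on the input at this output position is [7 8 8 / 1 -1 9]. Elementwise product with the kernel and sum: 7·2 + 8·-2 + 1·-1 + -1·3 + 9·-2.
Output[0,1]: The receptive field on the input at this output position is [8 8 7 / -1 9 -3]. Elementwise product with the kernel and sum: 8·2 + 8·-2 + -1·-1 + 9·3 + -3·-2.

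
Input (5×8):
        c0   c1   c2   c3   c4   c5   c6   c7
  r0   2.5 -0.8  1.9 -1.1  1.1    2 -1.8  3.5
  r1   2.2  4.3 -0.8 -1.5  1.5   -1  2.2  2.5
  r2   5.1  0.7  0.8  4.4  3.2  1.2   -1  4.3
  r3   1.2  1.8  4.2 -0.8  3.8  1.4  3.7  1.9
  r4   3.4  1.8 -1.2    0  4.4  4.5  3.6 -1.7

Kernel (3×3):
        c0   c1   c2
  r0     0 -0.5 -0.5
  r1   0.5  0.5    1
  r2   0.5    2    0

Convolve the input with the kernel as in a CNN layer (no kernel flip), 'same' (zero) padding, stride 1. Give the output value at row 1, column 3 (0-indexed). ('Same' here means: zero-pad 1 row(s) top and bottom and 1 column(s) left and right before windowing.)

9.55

The receptive field on the zero-padded input at this output position is [1.9 -1.1 1.1 / -0.8 -1.5 1.5 / 0.8 4.4 3.2]. Elementwise product with the kernel and sum: -1.1·-0.5 + 1.1·-0.5 + -0.8·0.5 + -1.5·0.5 + 1.5·1 + 0.8·0.5 + 4.4·2.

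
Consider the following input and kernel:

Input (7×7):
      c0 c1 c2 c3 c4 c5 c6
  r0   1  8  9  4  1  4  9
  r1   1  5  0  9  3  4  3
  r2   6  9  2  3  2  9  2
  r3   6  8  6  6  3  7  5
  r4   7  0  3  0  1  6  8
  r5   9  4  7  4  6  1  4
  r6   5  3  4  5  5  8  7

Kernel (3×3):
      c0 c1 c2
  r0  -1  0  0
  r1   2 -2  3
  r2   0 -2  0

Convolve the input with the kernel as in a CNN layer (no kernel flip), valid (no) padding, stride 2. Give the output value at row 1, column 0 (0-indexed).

8

The receptive field on the input at this output position is [6 9 2 / 6 8 6 / 7 0 3]. Elementwise product with the kernel and sum: 6·-1 + 6·2 + 8·-2 + 6·3 + 0·-2.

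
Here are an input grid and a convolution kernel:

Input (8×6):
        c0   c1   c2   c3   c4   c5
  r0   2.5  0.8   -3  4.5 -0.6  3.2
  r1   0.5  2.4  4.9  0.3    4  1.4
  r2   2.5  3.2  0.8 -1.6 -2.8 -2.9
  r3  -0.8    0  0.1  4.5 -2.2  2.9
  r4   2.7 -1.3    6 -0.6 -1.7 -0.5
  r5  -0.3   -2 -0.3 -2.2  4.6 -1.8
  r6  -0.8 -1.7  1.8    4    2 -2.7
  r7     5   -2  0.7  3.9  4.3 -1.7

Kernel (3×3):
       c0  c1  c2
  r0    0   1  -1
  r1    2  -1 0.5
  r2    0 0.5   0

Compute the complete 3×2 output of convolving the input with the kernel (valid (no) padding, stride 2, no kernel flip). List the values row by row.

Output[0,0]: The receptive field on the input at this output position is [2.5 0.8 -3 / 0.5 2.4 4.9 / 2.5 3.2 0.8]. Elementwise product with the kernel and sum: 0.8·1 + -3·-1 + 0.5·2 + 2.4·-1 + 4.9·0.5 + 3.2·0.5.
Output[0,1]: The receptive field on the input at this output position is [-3 4.5 -0.6 / 4.9 0.3 4 / 0.8 -1.6 -2.8]. Elementwise product with the kernel and sum: 4.5·1 + -0.6·-1 + 4.9·2 + 0.3·-1 + 4·0.5 + -1.6·0.5.

6.45 15.8
0.2 -4.5
-6.9 7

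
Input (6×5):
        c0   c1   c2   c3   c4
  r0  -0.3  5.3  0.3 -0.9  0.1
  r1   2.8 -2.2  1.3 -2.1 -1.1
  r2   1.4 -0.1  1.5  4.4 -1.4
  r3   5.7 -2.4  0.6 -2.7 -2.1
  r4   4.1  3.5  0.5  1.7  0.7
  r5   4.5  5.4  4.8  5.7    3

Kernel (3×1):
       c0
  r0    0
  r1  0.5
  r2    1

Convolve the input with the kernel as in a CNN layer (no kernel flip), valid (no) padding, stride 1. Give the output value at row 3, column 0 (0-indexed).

The receptive field on the input at this output position is [5.7 / 4.1 / 4.5]. Elementwise product with the kernel and sum: 4.1·0.5 + 4.5·1.

6.55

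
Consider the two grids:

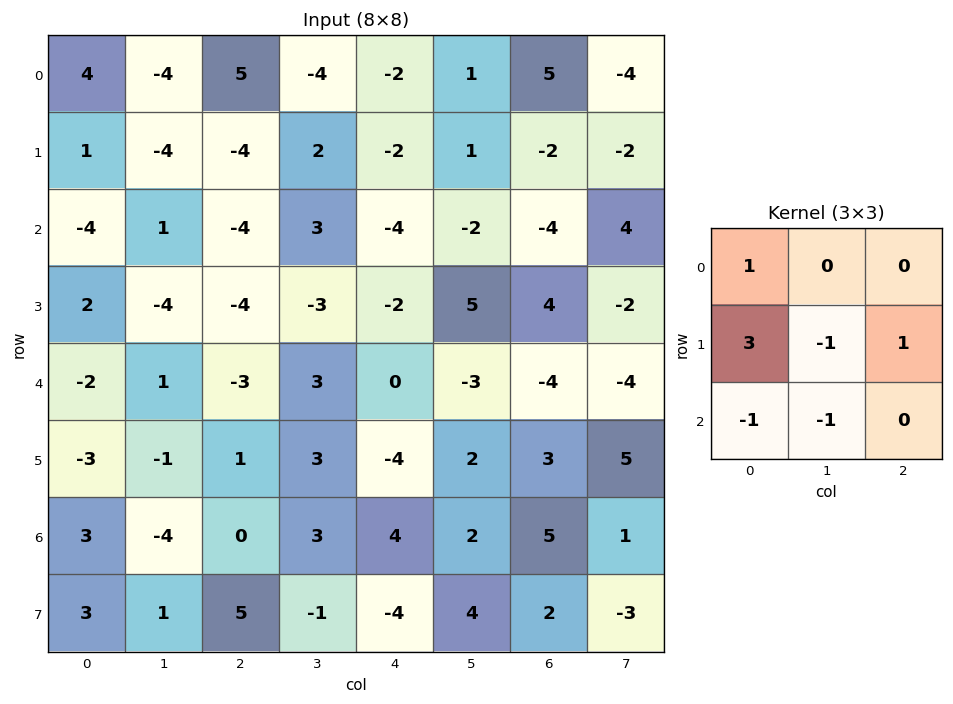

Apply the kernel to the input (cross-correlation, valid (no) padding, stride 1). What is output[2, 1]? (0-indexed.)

The receptive field on the input at this output position is [1 -4 3 / -4 -4 -3 / 1 -3 3]. Elementwise product with the kernel and sum: 1·1 + -4·3 + -4·-1 + -3·1 + 1·-1 + -3·-1.

-8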